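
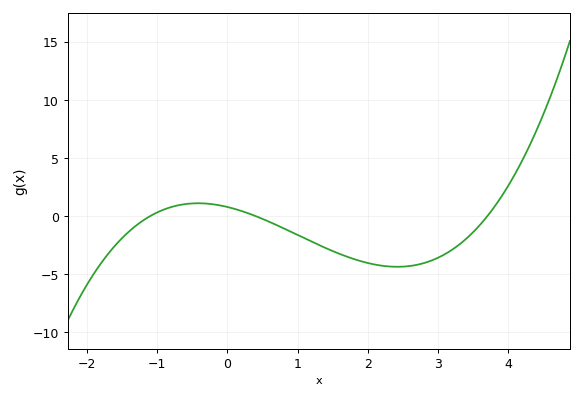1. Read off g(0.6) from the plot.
-0.5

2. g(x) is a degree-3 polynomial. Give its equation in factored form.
y = 0.48(x + 1.1)(x - 0.4)(x - 3.7)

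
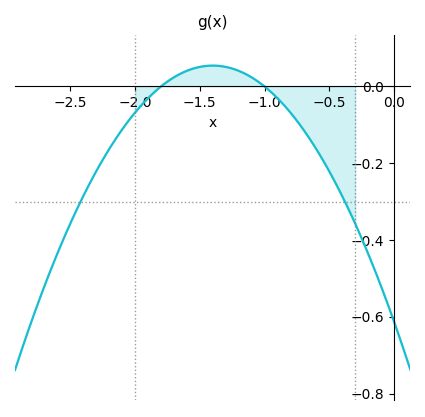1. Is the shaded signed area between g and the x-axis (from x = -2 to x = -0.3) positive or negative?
negative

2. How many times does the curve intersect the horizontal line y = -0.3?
2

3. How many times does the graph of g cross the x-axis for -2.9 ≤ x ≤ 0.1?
2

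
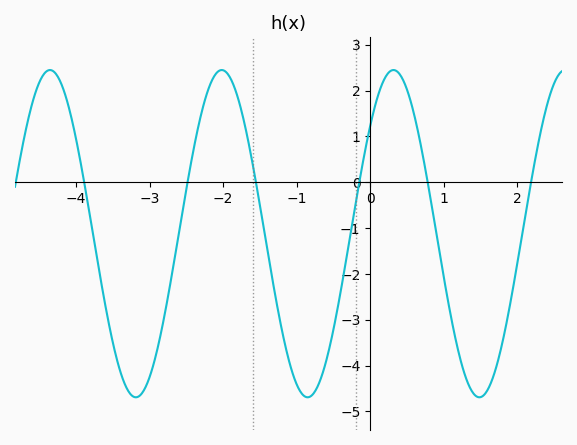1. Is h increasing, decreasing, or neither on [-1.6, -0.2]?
neither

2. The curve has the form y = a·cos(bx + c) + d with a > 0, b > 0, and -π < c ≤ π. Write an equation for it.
y = 3.57cos(2.7x - 0.85) - 1.12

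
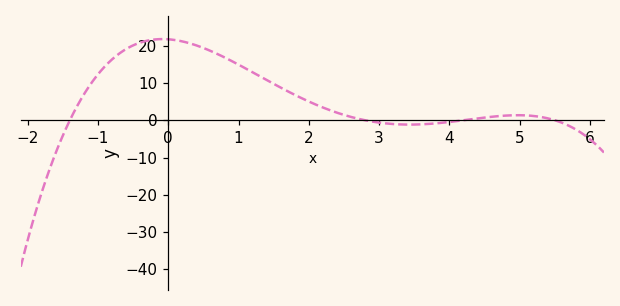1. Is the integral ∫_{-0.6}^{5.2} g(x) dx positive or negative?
positive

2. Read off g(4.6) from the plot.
0.933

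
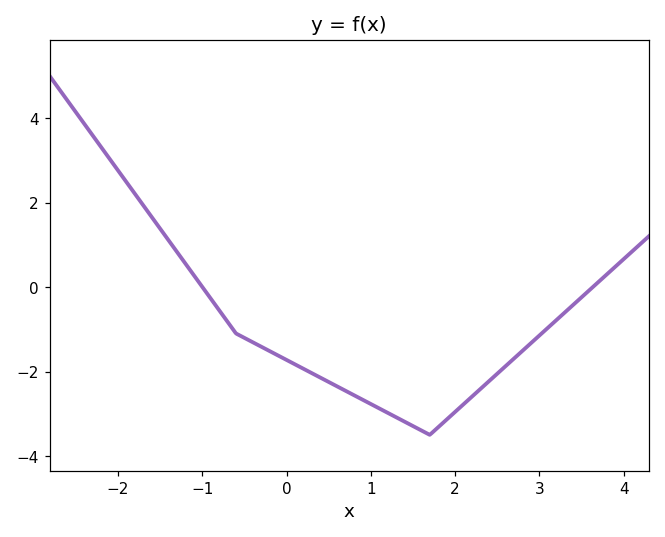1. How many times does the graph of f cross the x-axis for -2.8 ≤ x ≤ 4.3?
2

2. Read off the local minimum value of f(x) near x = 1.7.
-3.4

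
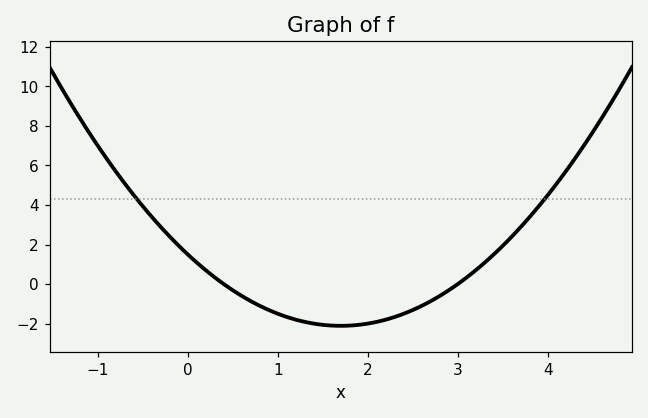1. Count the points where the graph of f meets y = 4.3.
2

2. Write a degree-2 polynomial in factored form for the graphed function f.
y = 1.25(x - 0.4)(x - 3)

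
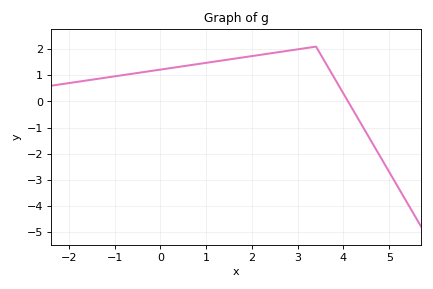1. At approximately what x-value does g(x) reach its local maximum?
3.4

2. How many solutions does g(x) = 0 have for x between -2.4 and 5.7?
1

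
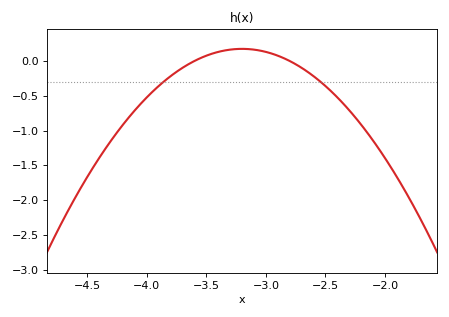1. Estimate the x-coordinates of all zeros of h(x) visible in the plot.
-3.6, -2.8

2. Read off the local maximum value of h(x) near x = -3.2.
0.174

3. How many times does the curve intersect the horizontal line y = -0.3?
2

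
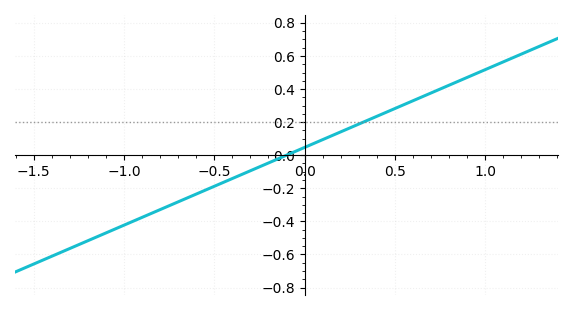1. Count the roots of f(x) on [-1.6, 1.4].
1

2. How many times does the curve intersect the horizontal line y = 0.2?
1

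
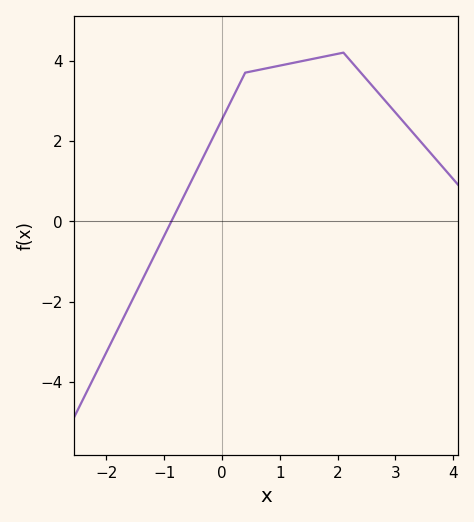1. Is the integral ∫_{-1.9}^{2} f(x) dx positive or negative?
positive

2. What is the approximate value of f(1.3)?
4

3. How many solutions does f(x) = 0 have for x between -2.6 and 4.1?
1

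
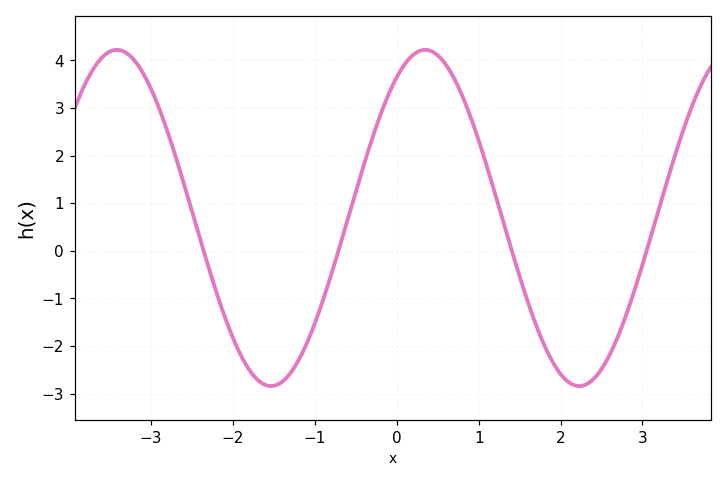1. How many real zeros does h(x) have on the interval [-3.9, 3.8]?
4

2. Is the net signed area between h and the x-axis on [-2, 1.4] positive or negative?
positive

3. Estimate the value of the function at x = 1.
2.3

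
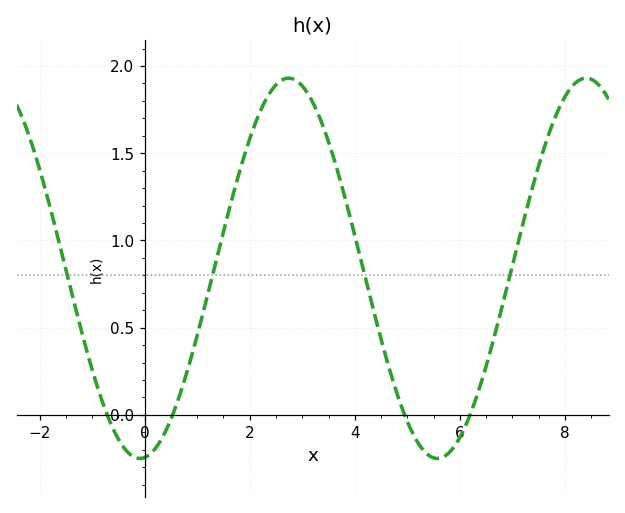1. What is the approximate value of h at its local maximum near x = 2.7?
1.95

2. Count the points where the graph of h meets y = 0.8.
4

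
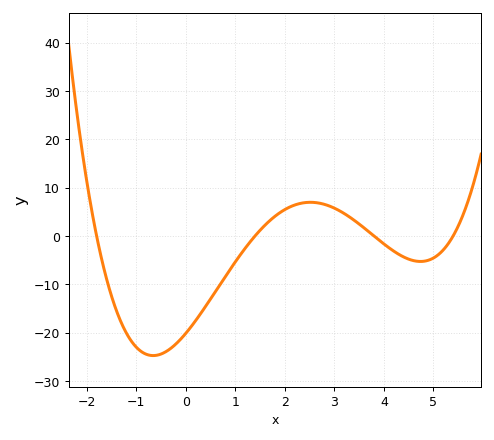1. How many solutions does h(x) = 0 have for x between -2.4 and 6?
4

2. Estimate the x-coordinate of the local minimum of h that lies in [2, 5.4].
4.74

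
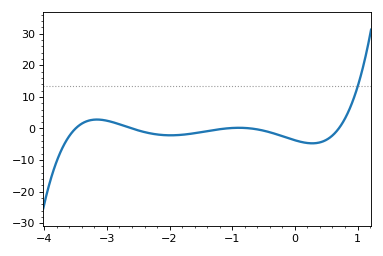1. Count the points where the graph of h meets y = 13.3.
1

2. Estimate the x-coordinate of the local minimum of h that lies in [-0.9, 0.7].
0.3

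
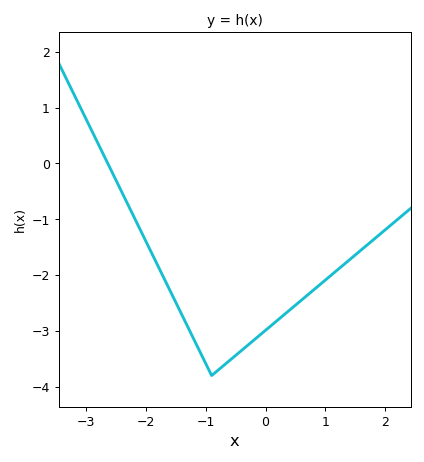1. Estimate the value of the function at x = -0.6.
-3.53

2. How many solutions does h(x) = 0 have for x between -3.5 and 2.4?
1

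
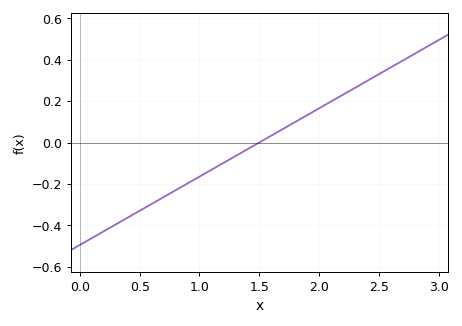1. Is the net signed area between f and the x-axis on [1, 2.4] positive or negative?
positive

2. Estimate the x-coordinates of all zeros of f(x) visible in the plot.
1.5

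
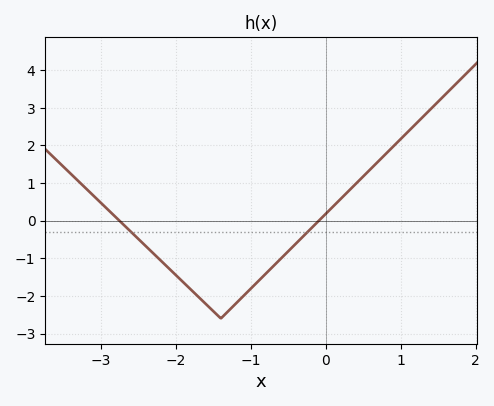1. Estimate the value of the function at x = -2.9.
0.278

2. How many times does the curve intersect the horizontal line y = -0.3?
2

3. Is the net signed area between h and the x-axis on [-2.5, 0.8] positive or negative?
negative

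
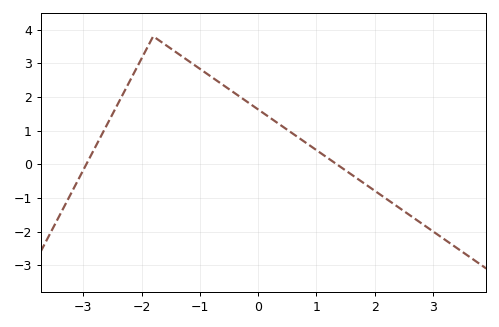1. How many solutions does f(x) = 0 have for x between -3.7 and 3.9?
2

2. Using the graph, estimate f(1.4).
-0.062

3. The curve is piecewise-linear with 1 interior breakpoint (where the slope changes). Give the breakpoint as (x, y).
(-1.8, 3.8)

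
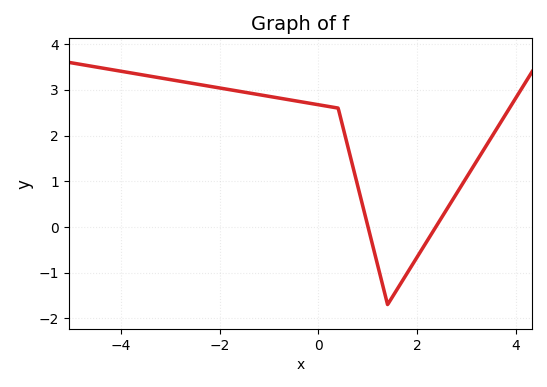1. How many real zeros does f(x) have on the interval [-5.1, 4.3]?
2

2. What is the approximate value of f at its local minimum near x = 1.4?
-1.7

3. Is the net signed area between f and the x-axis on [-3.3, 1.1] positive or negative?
positive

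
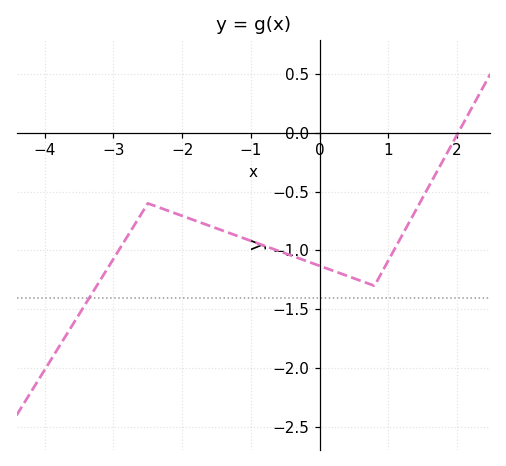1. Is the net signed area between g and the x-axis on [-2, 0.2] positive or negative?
negative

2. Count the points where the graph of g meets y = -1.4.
1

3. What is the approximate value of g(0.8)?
-1.3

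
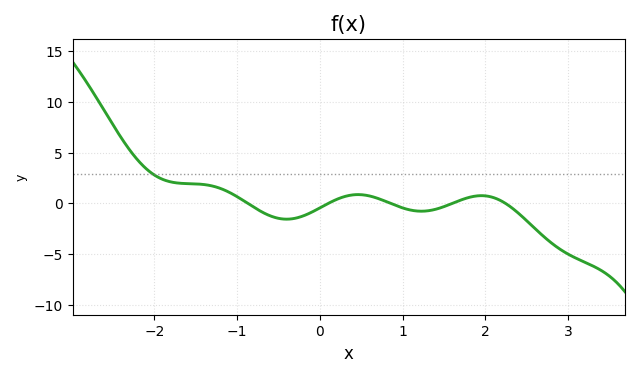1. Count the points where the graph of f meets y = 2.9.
1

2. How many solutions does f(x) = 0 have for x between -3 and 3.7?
5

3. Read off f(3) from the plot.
-5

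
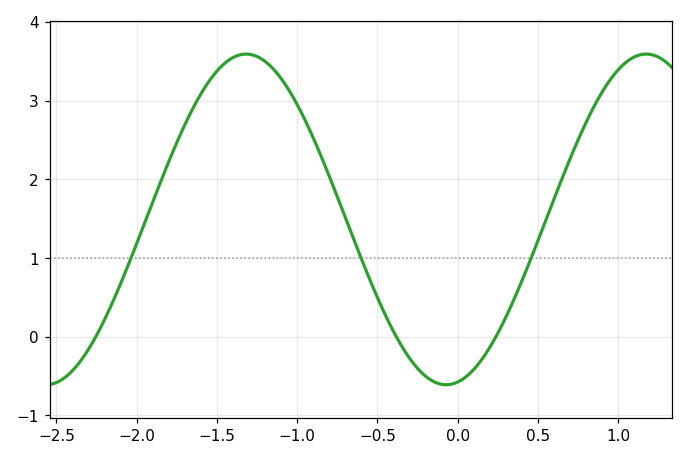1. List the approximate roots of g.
-2.25, -0.382, 0.239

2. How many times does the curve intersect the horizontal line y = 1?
3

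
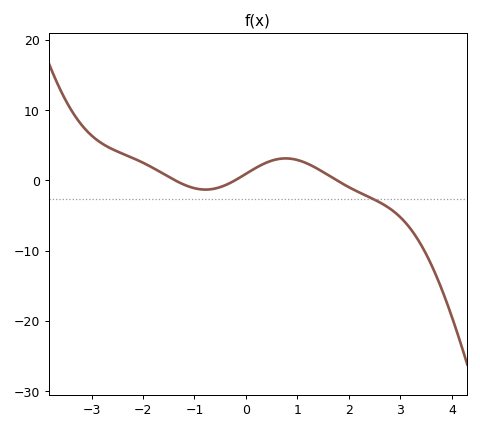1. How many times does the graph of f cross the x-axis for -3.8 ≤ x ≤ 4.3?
3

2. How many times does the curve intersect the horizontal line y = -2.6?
1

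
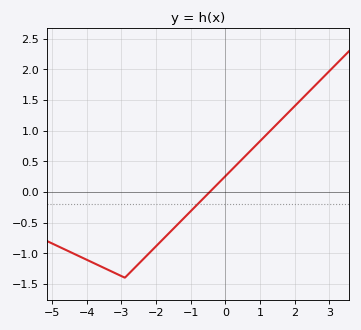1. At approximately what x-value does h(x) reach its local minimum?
-2.9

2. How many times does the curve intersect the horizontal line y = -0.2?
1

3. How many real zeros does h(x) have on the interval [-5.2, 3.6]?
1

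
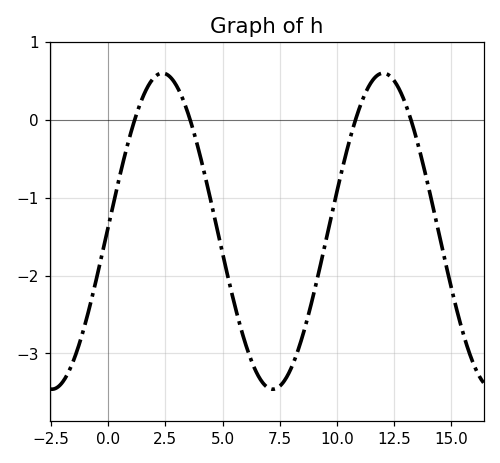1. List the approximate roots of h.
1.16, 3.58, 10.8, 13.2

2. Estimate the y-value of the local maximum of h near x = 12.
0.6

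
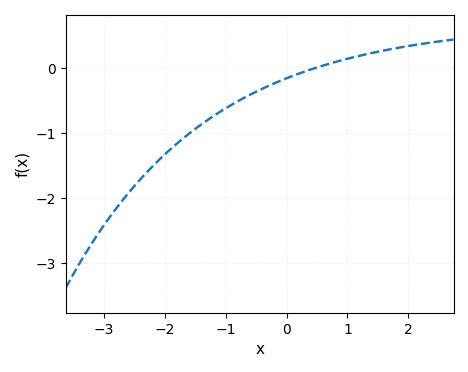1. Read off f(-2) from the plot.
-1.3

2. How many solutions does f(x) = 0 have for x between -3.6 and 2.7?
1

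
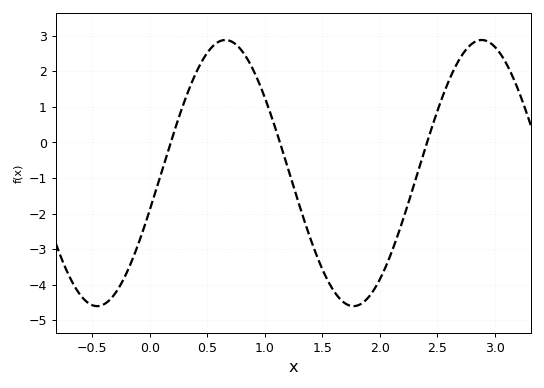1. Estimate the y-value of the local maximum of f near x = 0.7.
2.9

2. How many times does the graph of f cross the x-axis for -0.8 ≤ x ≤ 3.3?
3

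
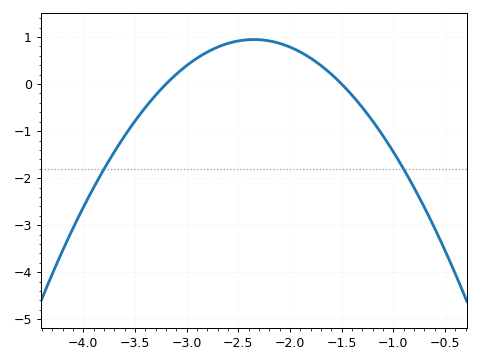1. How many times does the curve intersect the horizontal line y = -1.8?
2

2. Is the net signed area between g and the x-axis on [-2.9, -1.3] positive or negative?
positive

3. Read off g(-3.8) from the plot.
-1.81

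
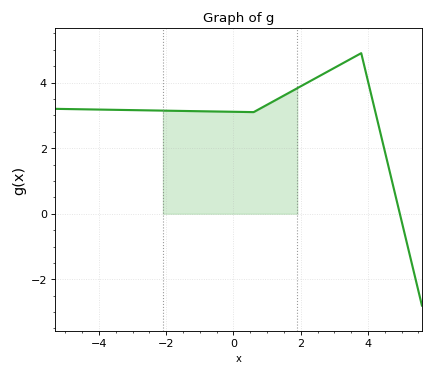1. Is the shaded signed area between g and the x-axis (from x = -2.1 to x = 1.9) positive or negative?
positive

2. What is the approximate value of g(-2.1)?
3.2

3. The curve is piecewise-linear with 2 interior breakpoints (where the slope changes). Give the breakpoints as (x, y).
(0.6, 3.1); (3.8, 4.9)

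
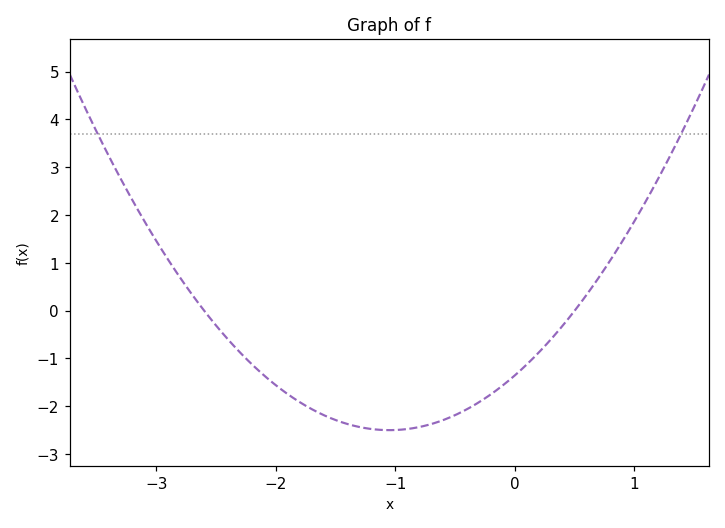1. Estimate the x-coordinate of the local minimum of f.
-1.1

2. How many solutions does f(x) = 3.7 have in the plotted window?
2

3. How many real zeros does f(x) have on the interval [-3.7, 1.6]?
2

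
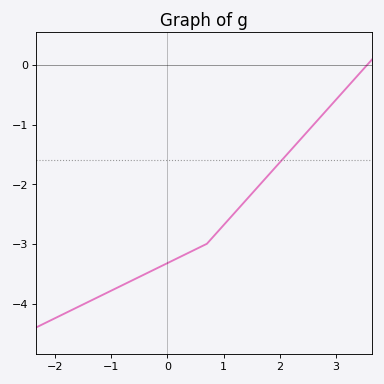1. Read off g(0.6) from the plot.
-3.05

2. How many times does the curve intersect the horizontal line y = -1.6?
1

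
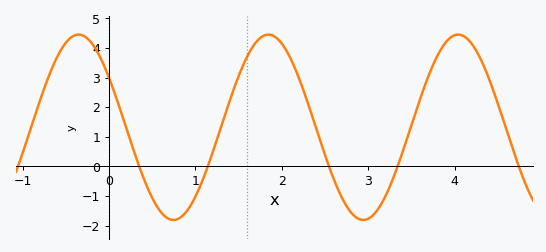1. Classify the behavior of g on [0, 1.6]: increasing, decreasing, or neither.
neither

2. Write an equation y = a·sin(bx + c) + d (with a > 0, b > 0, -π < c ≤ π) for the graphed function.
y = 3.13sin(2.86x + 2.58) + 1.32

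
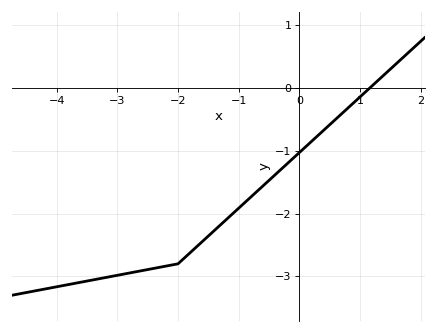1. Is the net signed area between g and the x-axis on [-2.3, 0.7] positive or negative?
negative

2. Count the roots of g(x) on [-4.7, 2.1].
1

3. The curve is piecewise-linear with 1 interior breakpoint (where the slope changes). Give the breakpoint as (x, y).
(-2, -2.8)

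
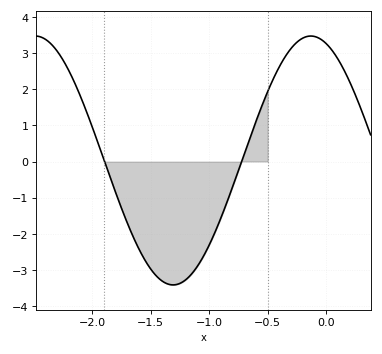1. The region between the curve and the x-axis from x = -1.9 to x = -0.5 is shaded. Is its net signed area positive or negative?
negative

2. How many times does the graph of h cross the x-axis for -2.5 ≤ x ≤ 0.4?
2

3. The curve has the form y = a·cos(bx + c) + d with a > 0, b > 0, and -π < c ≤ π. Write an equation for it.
y = 3.45cos(2.67x + 0.352) + 0.03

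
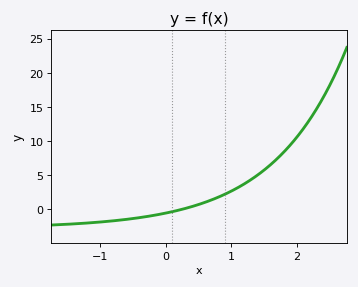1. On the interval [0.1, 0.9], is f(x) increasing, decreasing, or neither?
increasing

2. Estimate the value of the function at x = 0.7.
1.5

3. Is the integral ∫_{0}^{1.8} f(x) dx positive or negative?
positive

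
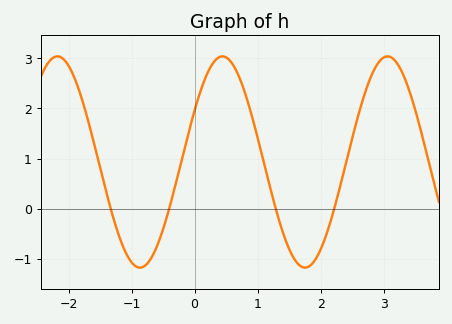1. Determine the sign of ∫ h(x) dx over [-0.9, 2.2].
positive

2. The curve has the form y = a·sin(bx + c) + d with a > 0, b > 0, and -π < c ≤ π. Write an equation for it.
y = 2.11sin(2.4x + 0.51) + 0.93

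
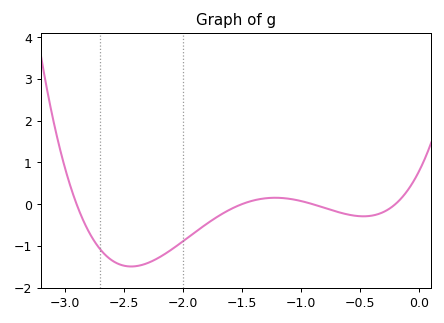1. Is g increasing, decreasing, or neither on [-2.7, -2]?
neither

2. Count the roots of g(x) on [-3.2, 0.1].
4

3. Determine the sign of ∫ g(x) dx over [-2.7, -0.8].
negative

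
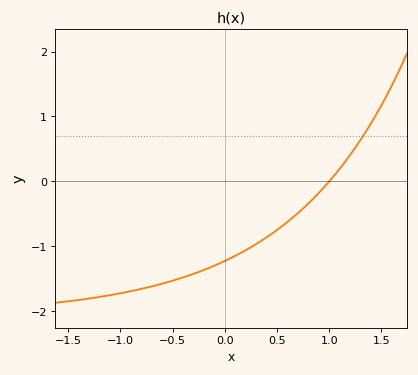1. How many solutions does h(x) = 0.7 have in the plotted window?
1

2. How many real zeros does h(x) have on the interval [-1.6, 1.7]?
1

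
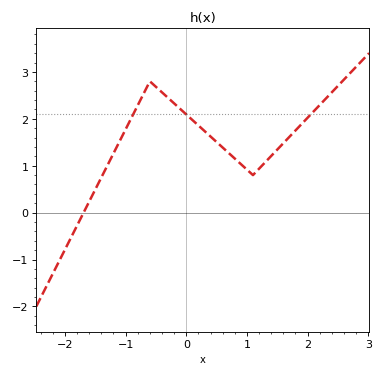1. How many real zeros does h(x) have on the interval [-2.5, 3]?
1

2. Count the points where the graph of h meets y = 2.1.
3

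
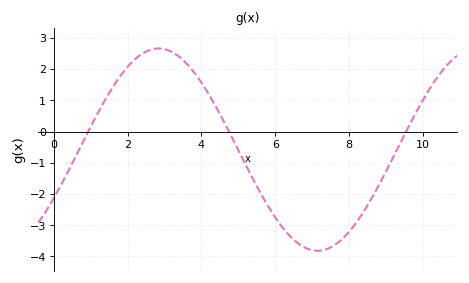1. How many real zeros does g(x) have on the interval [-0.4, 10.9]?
3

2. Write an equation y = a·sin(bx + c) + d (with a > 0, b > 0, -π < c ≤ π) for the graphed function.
y = 3.24sin(0.73x - 0.5) - 0.58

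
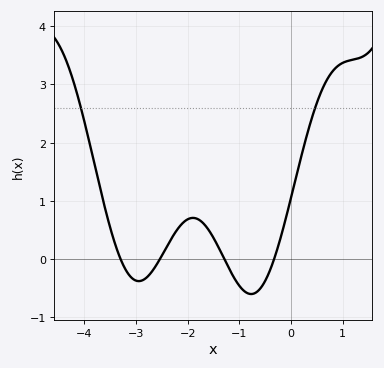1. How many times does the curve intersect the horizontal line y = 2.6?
2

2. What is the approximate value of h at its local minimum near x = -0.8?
-0.6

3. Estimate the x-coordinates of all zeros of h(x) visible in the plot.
-3.3, -2.5, -1.3, -0.3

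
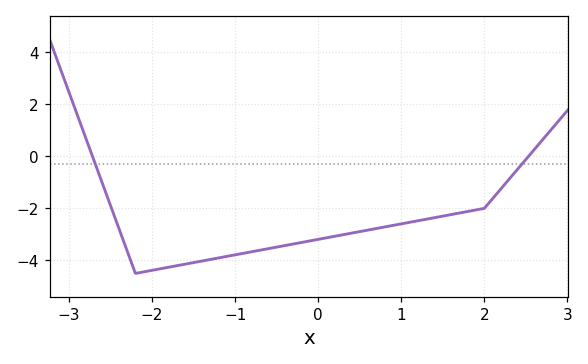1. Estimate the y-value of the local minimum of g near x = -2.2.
-4.5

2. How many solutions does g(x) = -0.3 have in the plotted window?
2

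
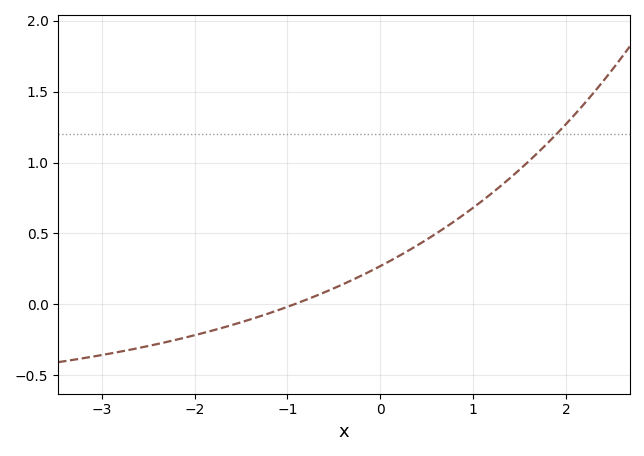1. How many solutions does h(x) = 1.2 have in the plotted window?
1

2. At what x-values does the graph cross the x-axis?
-0.9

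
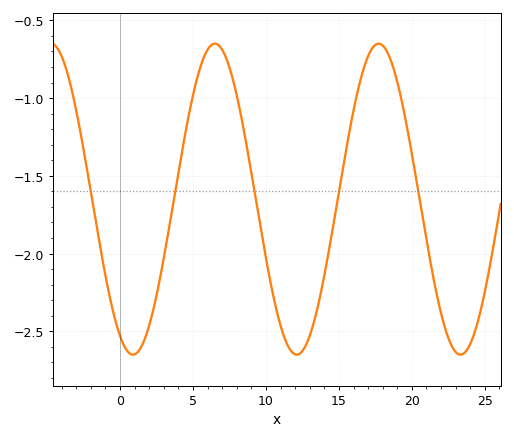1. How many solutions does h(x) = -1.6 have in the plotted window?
5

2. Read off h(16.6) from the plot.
-0.841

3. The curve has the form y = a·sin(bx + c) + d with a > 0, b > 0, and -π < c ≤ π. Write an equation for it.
y = 1sin(0.56x - 2.07) - 1.65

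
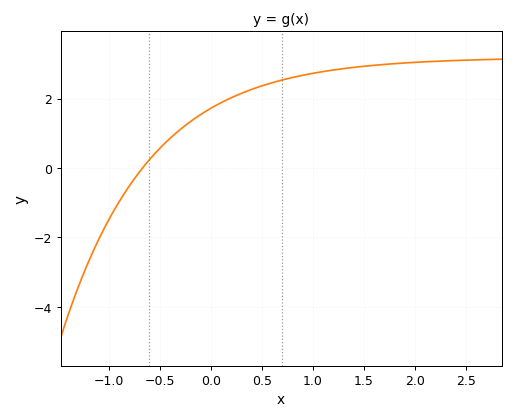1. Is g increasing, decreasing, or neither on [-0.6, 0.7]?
increasing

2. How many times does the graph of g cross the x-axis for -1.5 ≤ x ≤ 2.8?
1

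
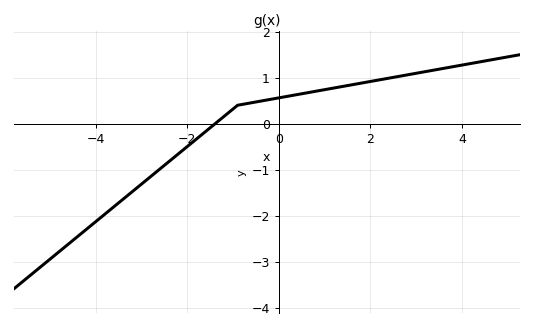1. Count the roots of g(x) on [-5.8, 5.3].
1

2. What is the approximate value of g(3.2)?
1.13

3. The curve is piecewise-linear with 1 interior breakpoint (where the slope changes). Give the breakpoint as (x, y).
(-0.9, 0.4)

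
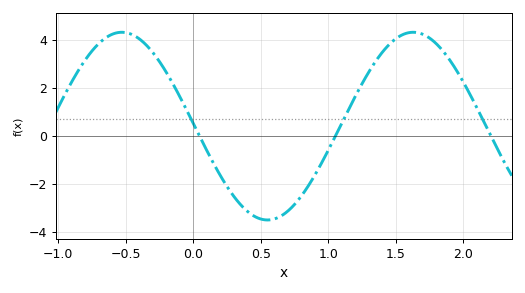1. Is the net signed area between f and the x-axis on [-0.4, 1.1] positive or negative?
negative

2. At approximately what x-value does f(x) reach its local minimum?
0.55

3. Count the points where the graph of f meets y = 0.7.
3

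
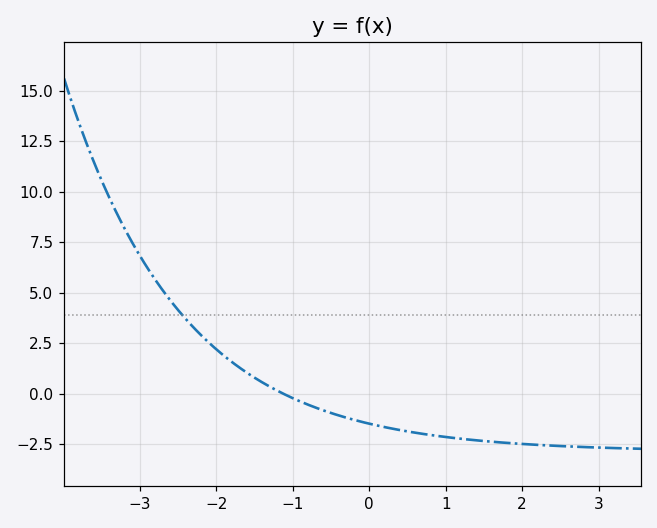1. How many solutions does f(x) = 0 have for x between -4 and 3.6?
1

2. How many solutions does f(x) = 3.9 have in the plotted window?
1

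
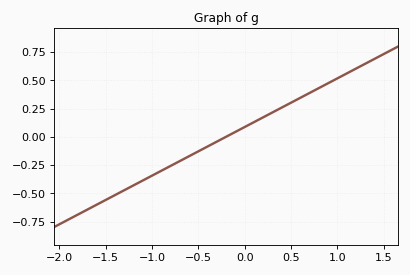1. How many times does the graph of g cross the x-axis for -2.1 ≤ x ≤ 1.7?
1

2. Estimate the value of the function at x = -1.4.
-0.52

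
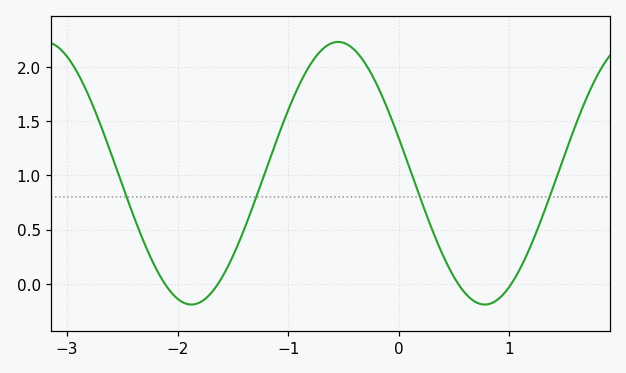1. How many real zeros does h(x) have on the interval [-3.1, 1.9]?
4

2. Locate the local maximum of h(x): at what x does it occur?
-0.549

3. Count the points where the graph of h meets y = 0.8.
4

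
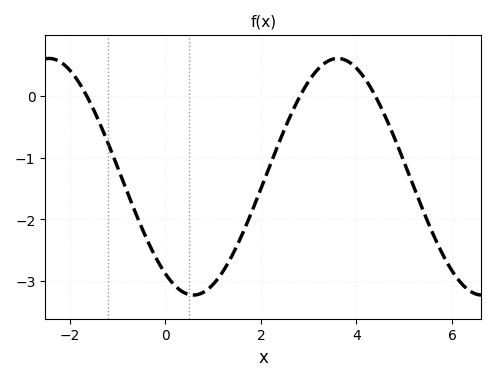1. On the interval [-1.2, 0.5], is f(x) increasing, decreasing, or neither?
decreasing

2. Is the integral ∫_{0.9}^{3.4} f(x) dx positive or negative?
negative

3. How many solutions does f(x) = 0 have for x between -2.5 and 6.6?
3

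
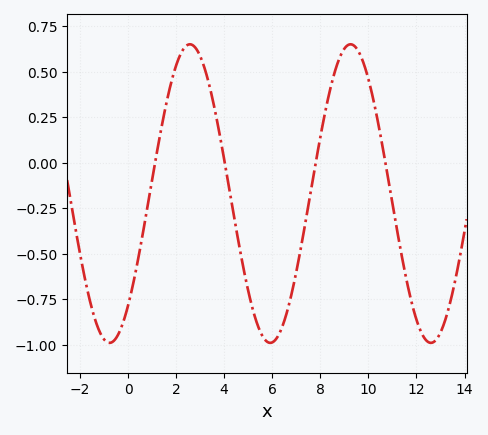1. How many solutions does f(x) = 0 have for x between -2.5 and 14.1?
4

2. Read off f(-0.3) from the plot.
-0.92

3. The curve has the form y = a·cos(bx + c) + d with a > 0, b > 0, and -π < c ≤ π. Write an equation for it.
y = 0.82cos(0.94x - 2.4) - 0.17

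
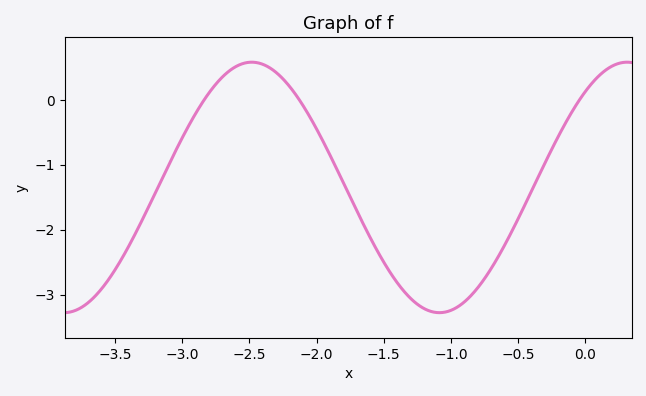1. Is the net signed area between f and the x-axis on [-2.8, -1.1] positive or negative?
negative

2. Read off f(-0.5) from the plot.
-1.83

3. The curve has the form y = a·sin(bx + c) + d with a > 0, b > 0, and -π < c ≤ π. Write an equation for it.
y = 1.93sin(2.25x + 0.872) - 1.35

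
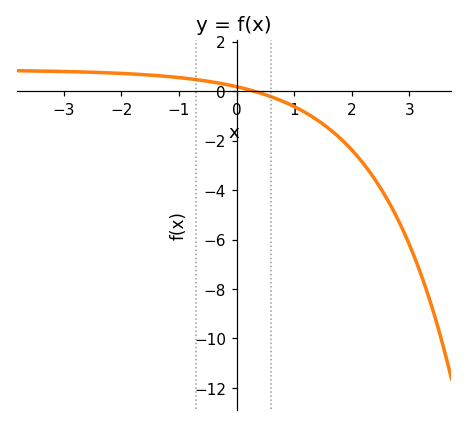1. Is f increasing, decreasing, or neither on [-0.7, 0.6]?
decreasing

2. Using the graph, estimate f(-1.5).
0.649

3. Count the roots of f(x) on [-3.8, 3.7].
1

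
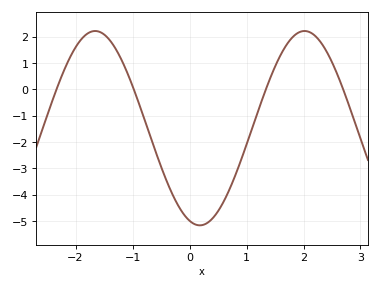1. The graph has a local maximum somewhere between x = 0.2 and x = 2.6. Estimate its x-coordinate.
2.02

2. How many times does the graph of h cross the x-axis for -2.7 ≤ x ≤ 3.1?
4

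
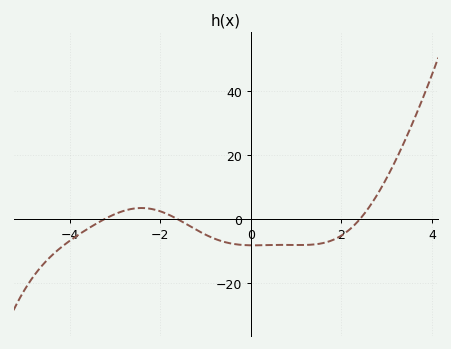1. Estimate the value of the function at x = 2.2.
-2.96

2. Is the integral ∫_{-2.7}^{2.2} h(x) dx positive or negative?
negative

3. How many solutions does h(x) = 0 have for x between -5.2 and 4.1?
3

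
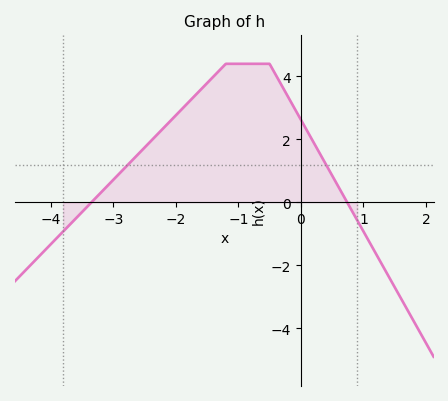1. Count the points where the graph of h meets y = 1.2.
2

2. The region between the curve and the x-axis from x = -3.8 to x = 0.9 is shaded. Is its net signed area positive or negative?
positive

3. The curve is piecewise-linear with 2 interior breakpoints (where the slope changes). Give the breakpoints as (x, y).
(-1.2, 4.4); (-0.5, 4.4)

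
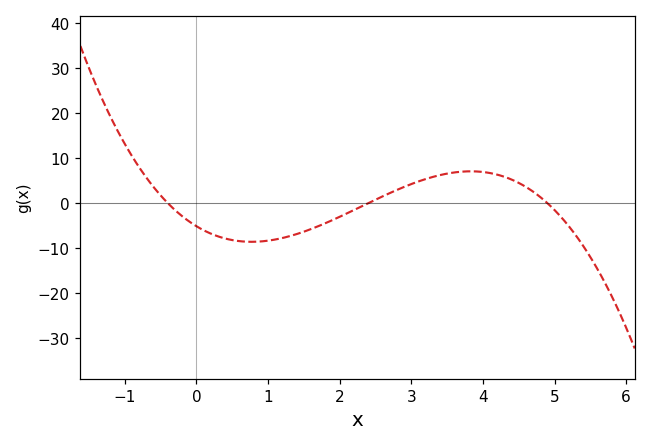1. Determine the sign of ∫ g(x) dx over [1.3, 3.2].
negative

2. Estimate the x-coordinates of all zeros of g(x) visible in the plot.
-0.4, 2.4, 4.9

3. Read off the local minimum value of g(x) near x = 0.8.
-8.59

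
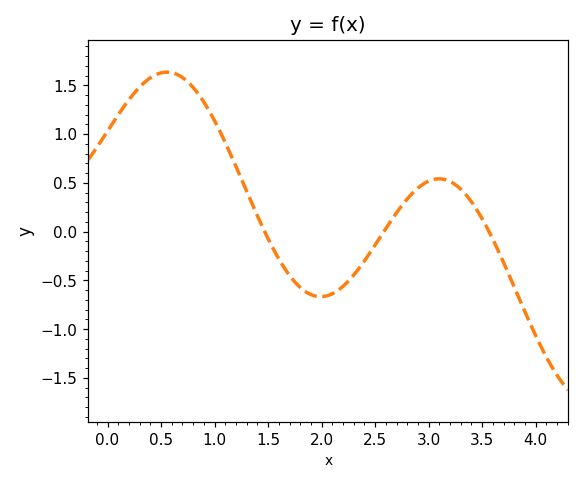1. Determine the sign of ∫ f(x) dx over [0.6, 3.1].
positive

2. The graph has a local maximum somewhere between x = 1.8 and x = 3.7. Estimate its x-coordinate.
3.1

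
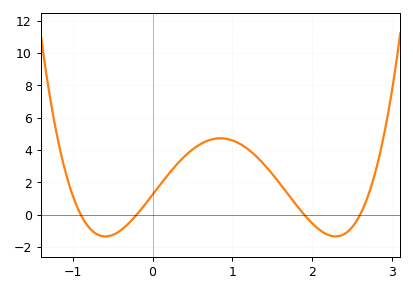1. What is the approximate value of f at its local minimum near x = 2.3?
-1.34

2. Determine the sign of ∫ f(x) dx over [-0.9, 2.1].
positive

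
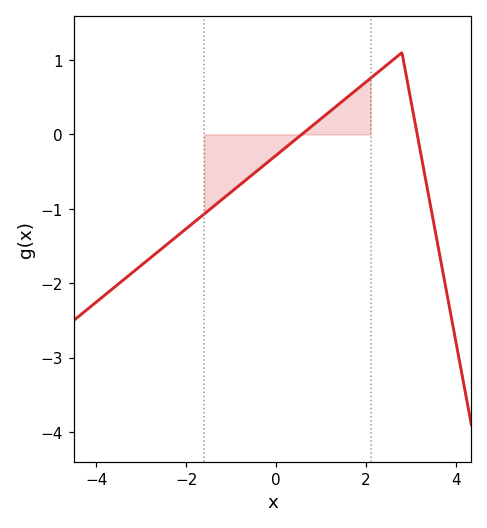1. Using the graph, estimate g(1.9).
0.7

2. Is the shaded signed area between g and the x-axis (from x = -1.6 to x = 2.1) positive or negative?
negative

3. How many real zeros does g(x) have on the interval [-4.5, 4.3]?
2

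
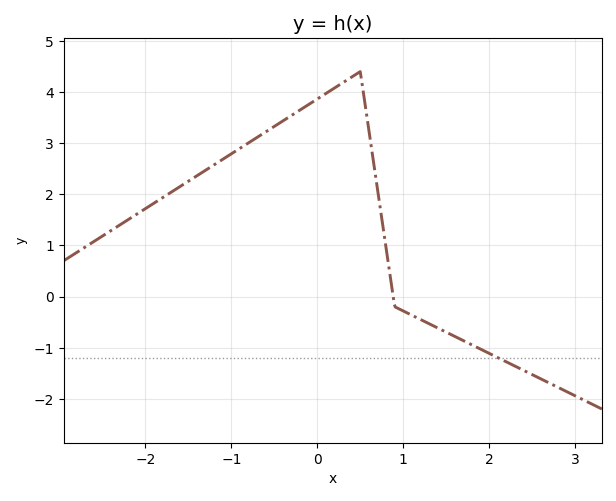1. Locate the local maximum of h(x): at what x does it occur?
0.499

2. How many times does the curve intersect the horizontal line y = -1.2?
1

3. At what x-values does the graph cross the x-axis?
0.883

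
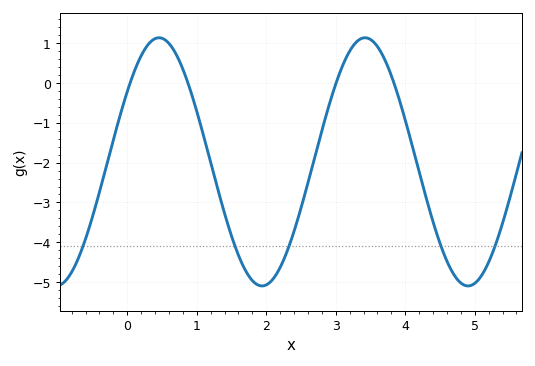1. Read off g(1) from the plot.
-0.706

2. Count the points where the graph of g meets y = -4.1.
5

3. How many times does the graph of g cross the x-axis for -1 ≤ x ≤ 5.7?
4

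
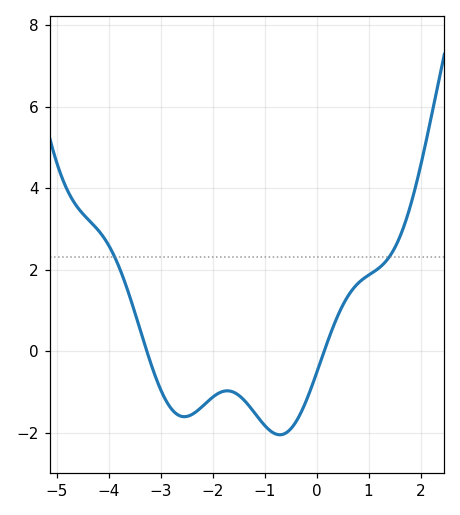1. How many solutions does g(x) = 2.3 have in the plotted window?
2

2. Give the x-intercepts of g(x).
-3.2, 0.2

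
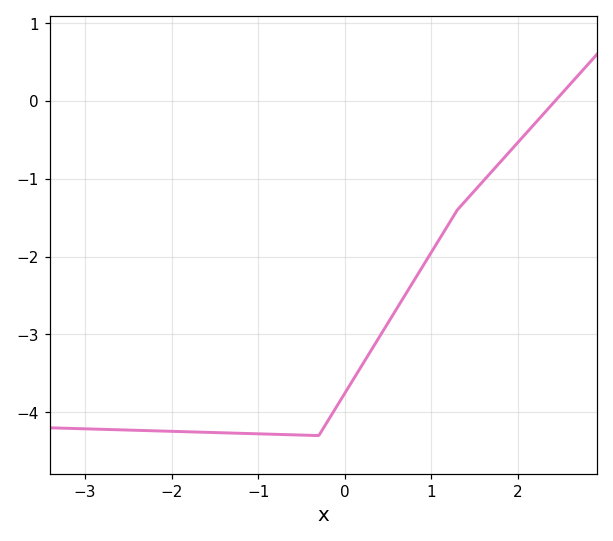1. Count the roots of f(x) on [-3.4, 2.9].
1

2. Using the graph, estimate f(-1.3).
-4.3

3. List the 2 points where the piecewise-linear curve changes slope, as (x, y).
(-0.3, -4.3); (1.3, -1.4)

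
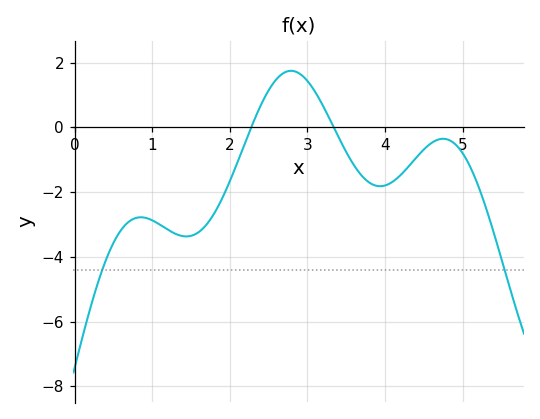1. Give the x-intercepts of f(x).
2.27, 3.34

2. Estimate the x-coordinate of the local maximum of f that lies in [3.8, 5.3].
4.75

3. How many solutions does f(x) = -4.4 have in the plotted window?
2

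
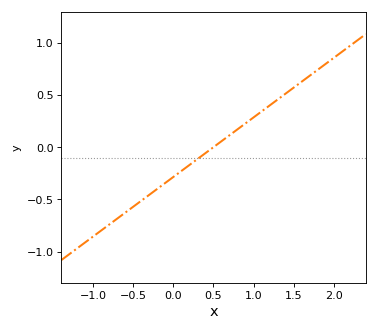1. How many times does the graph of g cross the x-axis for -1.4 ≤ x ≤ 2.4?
1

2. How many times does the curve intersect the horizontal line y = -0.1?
1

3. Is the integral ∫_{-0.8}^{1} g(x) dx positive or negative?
negative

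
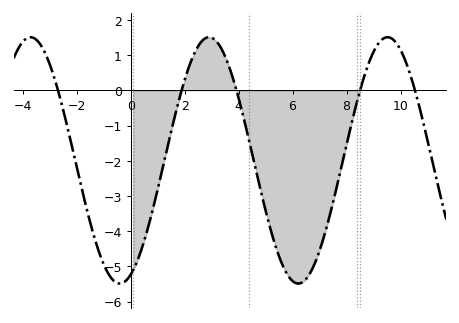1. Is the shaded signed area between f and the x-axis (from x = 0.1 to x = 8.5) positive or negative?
negative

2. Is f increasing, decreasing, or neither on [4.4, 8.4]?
neither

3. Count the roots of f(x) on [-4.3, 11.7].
5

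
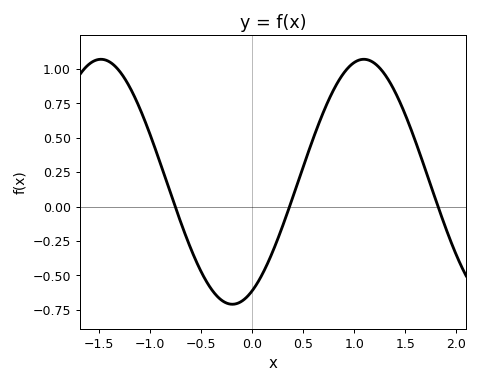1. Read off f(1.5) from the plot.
0.67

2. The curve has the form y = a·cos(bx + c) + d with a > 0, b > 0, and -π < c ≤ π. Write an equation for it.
y = 0.89cos(2.44x - 2.67) + 0.18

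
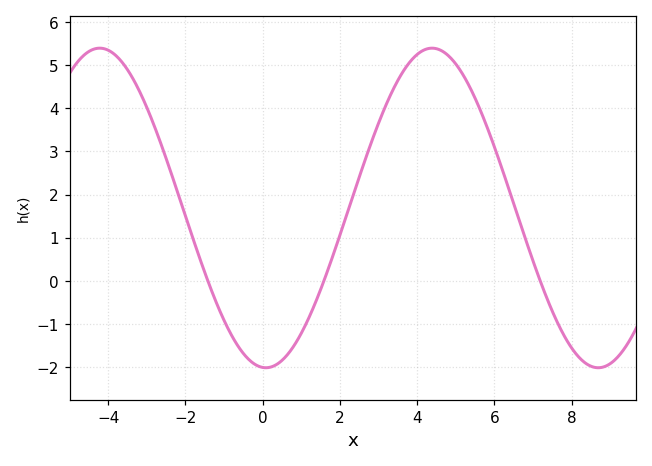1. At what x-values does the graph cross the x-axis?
-1.42, 1.58, 7.19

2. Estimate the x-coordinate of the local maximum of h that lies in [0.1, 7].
4.39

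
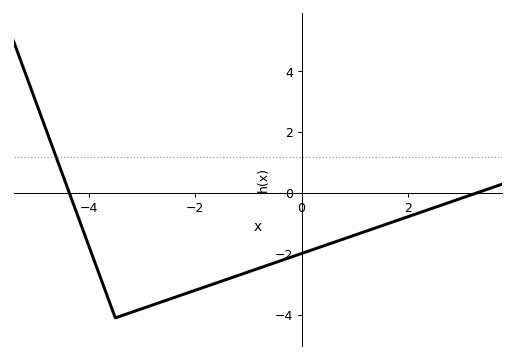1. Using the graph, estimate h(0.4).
-1.8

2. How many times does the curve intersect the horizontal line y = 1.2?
1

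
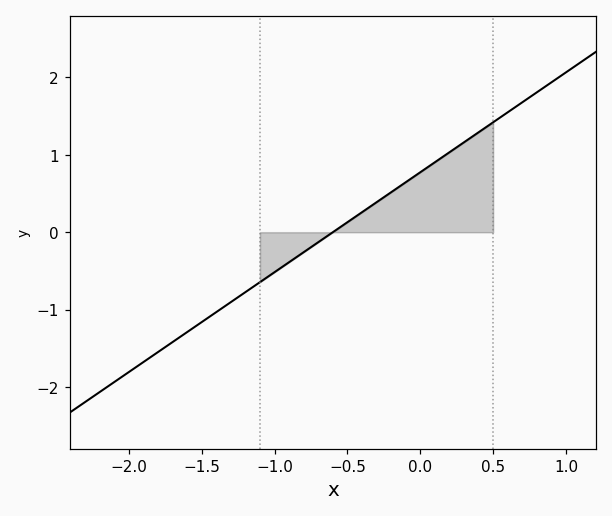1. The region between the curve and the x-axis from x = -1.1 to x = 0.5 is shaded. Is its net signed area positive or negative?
positive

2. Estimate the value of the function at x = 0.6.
1.55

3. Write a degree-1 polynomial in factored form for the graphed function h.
y = 1.29(x + 0.6)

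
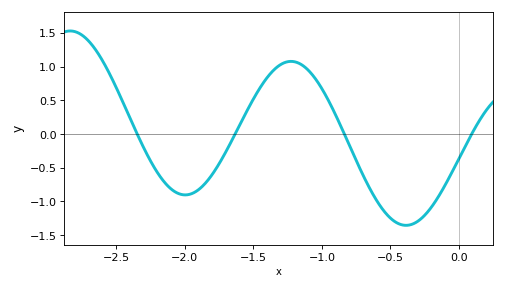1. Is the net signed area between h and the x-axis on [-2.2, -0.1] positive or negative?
negative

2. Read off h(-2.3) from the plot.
-0.2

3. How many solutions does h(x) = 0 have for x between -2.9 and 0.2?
4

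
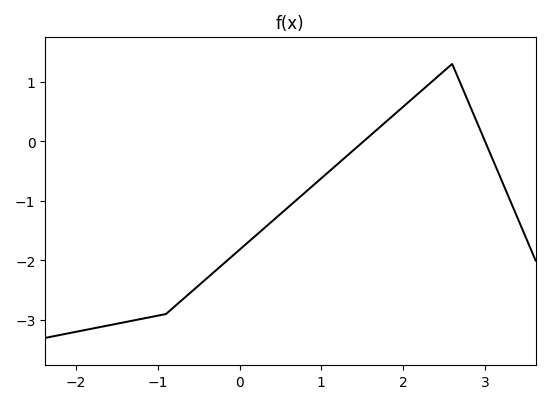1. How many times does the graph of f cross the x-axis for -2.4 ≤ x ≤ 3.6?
2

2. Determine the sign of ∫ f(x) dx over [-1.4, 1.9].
negative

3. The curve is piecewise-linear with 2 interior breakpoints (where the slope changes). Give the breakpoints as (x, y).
(-0.9, -2.9); (2.6, 1.3)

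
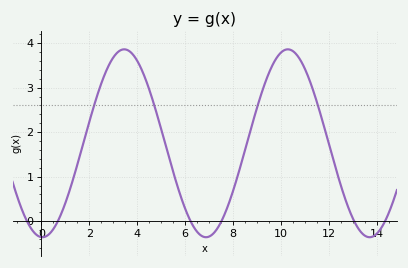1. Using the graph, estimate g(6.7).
-0.333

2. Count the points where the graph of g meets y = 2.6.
4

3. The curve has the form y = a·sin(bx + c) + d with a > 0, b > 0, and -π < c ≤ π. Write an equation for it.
y = 2.11sin(0.92x - 1.61) + 1.75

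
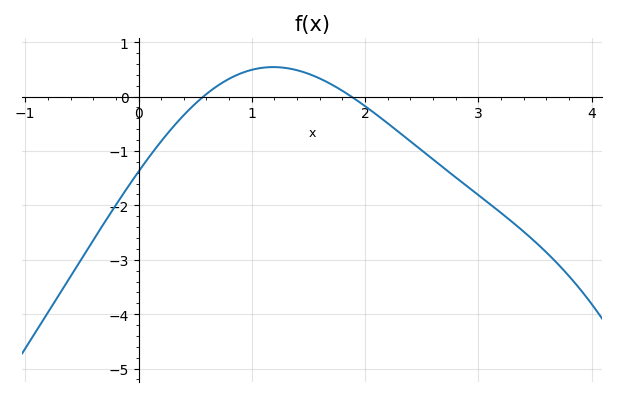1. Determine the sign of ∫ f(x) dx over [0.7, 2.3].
positive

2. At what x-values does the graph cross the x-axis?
0.572, 1.88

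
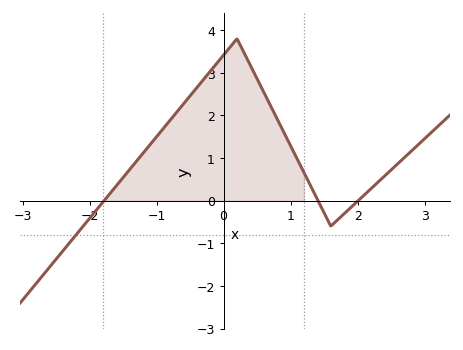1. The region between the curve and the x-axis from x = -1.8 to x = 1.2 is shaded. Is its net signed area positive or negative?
positive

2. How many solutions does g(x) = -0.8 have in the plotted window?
1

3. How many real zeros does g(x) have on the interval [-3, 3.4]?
3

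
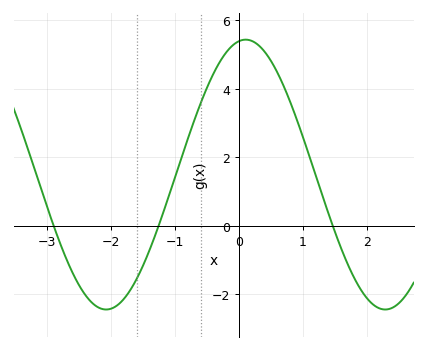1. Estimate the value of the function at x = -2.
-2.42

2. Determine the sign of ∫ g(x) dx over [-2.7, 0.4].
positive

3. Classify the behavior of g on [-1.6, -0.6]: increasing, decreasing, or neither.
increasing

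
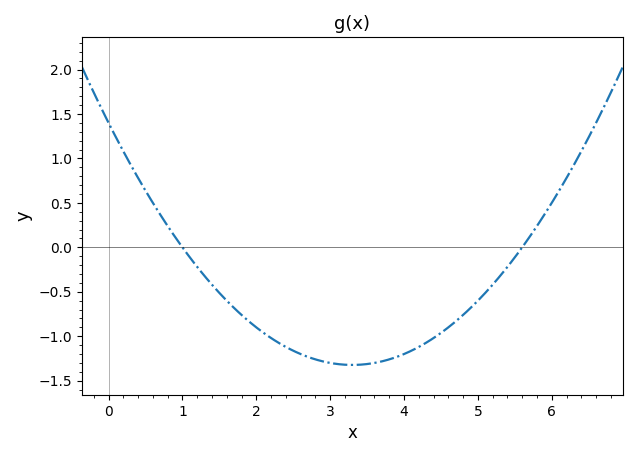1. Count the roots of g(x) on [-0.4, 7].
2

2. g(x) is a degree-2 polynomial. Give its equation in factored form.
y = 0.25(x - 1)(x - 5.6)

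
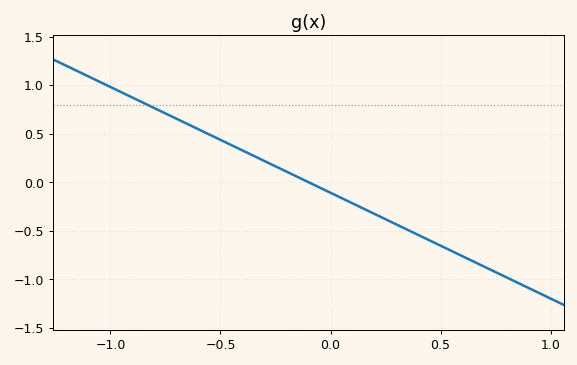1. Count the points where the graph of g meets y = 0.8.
1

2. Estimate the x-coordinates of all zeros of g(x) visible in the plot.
-0.1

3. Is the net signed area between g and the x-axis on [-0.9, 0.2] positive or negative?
positive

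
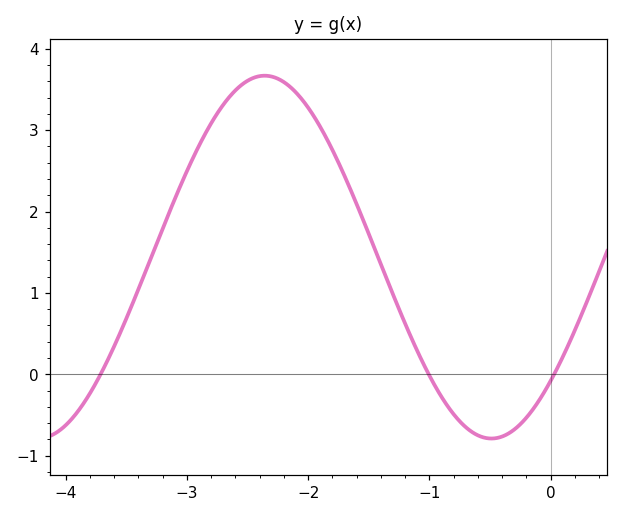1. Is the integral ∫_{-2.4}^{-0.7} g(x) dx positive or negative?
positive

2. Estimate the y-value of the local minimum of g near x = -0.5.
-0.79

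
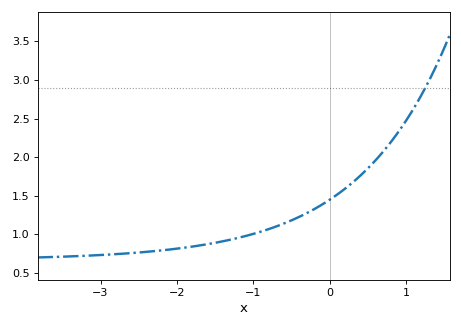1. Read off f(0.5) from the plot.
1.85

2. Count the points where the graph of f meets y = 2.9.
1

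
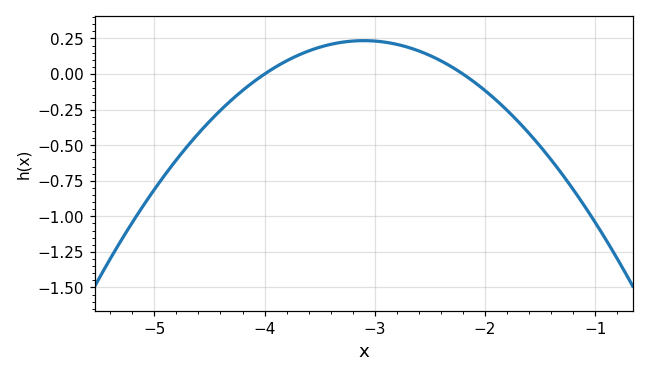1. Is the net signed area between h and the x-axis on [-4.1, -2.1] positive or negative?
positive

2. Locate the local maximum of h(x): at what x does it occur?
-3.1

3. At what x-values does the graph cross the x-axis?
-4, -2.2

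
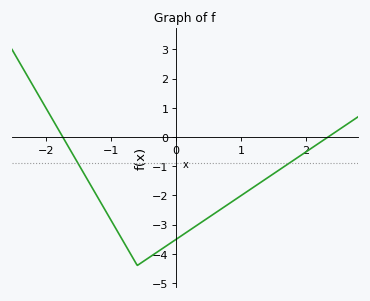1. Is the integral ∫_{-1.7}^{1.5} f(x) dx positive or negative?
negative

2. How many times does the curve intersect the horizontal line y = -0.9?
2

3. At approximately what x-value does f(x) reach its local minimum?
-0.6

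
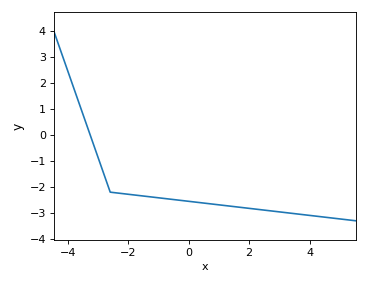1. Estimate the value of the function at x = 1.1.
-2.7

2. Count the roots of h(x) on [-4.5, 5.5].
1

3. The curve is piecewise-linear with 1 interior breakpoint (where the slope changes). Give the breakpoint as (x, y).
(-2.6, -2.2)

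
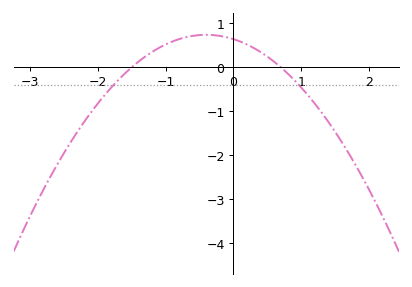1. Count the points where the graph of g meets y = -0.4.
2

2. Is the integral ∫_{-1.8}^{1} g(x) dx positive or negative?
positive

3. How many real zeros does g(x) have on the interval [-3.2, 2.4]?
2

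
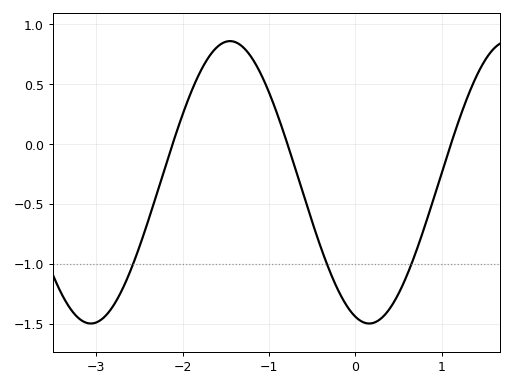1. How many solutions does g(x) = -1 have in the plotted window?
3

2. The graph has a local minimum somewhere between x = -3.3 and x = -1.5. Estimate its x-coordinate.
-3.1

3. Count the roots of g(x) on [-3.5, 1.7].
3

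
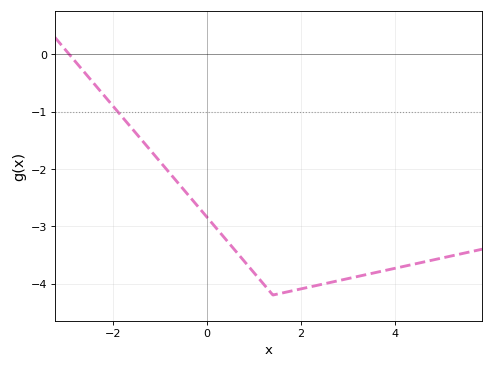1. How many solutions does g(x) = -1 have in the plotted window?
1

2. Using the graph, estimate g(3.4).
-3.84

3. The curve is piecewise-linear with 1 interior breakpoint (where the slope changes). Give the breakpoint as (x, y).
(1.4, -4.2)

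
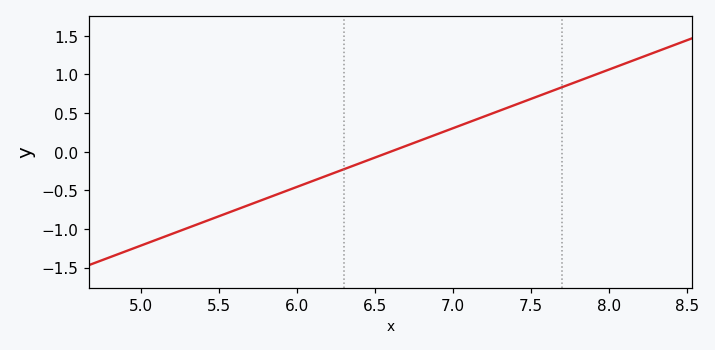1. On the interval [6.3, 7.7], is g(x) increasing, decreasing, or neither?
increasing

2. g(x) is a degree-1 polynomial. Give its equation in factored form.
y = 0.76(x - 6.6)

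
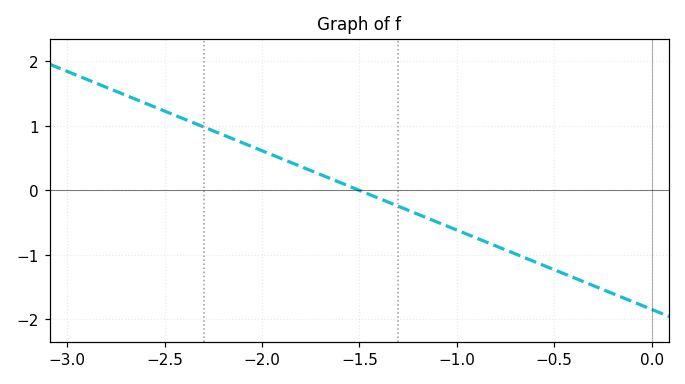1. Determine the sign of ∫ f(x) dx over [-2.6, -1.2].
positive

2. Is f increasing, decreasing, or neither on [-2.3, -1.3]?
decreasing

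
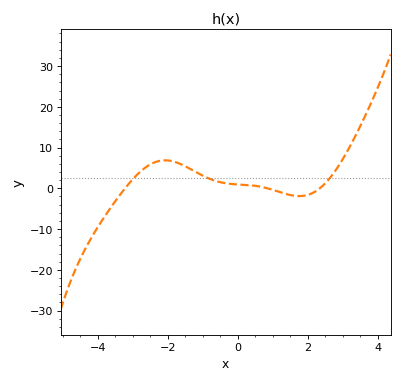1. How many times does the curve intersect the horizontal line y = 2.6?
3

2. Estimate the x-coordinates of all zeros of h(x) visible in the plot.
-3.22, 0.851, 2.35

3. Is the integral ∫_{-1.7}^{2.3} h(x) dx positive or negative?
positive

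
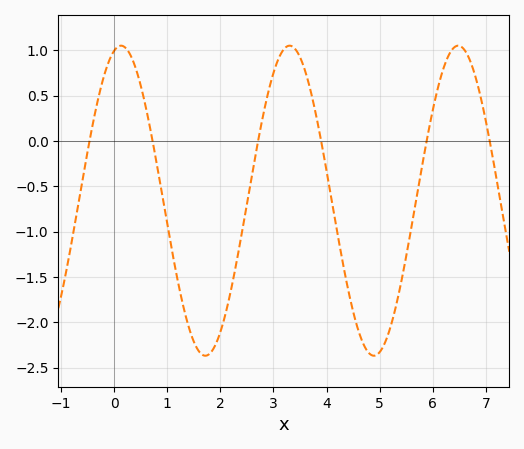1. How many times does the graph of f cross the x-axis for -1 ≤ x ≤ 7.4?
6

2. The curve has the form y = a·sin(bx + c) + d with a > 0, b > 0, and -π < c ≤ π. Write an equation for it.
y = 1.71sin(2x + 1.3) - 0.66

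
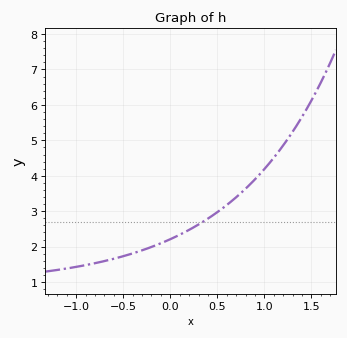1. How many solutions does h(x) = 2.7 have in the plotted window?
1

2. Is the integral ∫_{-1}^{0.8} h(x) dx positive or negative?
positive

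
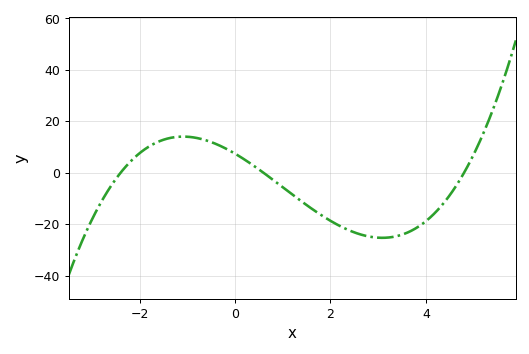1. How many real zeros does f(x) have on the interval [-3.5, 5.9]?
3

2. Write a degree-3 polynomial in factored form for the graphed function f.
y = 1.08(x + 2.4)(x - 0.6)(x - 4.8)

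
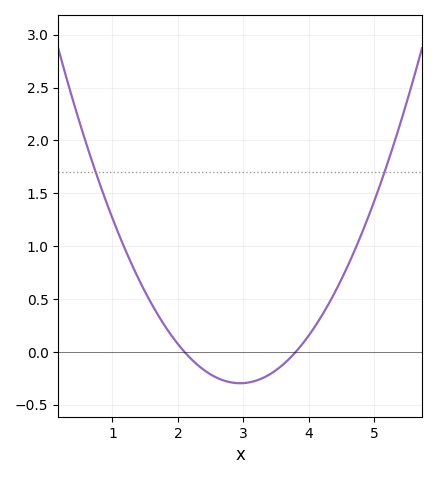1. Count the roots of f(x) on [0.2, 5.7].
2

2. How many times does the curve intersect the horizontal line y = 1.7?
2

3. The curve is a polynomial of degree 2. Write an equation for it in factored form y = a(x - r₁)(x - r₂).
y = 0.41(x - 2.1)(x - 3.8)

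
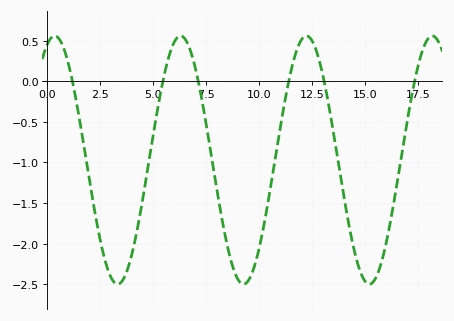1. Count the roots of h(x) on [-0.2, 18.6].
6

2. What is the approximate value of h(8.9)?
-2.39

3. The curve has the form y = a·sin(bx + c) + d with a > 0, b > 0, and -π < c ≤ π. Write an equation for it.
y = 1.53sin(1.06x + 1.18) - 0.97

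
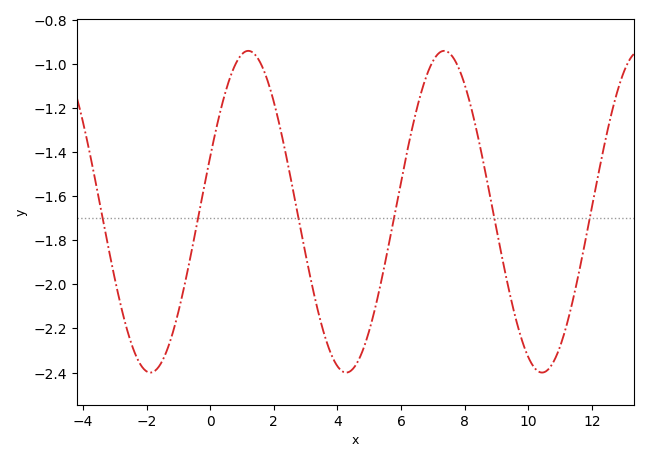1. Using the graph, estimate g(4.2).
-2.4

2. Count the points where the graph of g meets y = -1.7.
6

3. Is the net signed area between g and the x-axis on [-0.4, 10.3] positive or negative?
negative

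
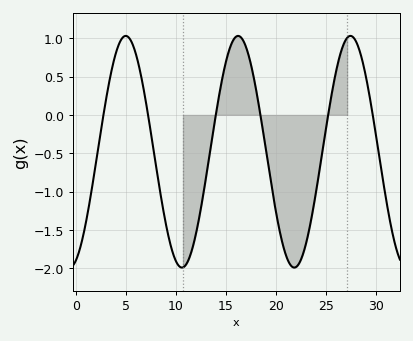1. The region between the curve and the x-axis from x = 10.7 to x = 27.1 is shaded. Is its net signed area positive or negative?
negative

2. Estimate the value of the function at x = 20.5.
-1.6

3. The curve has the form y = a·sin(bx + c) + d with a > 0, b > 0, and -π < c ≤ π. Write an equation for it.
y = 1.51sin(0.56x - 1.22) - 0.48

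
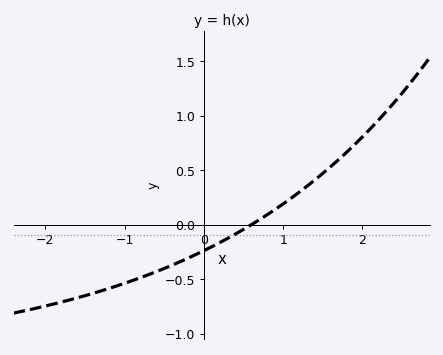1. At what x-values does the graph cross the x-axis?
0.603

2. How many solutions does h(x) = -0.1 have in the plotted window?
1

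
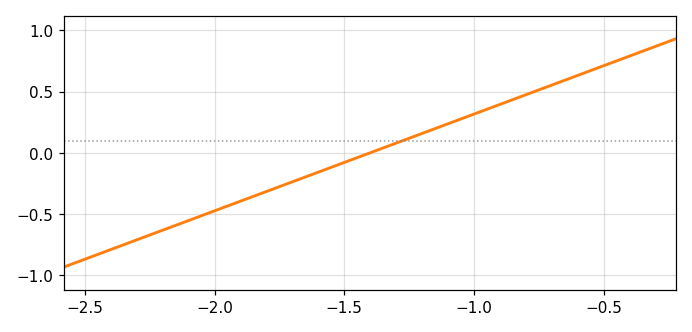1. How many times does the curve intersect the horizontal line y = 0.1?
1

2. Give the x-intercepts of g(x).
-1.4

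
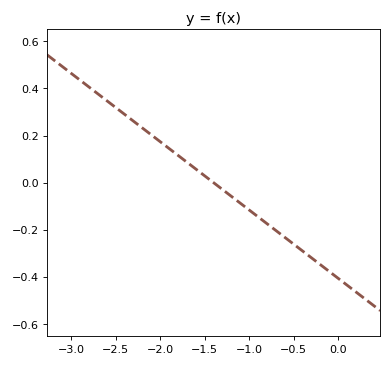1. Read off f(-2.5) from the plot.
0.32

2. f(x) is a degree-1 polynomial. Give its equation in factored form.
y = -0.29(x + 1.4)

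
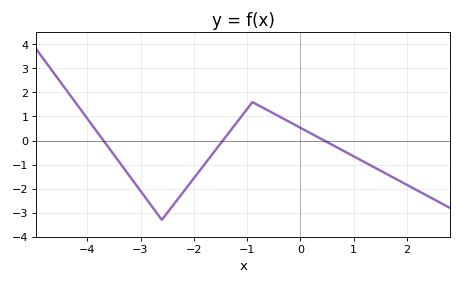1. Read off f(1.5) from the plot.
-1.2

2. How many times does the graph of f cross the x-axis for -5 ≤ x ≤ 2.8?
3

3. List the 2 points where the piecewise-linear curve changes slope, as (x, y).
(-2.6, -3.3); (-0.9, 1.6)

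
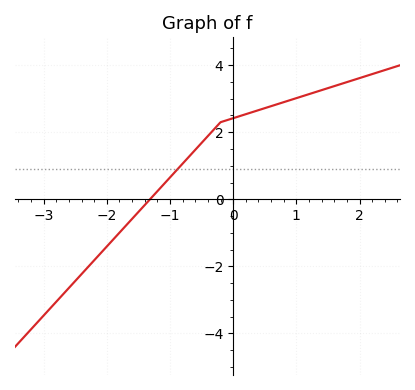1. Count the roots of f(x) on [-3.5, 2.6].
1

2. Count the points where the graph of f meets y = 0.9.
1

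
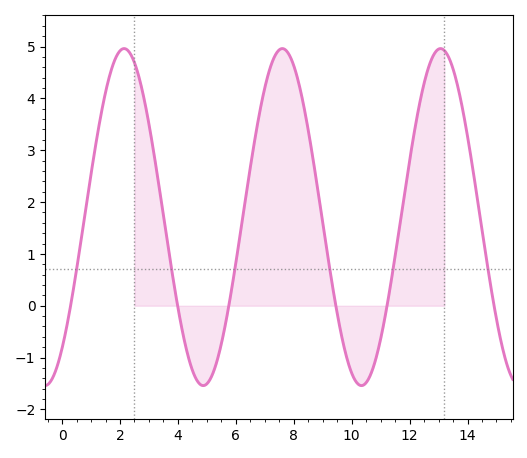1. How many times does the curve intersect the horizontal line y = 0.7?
6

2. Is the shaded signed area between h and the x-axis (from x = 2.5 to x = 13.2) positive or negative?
positive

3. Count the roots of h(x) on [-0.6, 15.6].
6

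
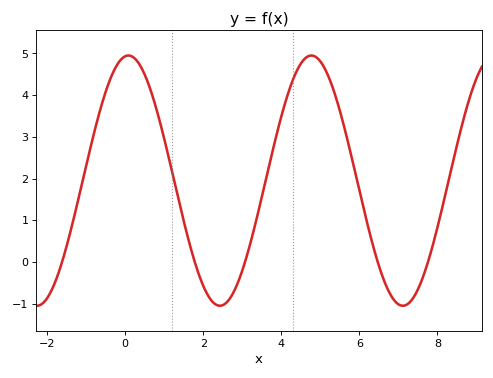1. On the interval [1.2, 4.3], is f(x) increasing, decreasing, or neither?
neither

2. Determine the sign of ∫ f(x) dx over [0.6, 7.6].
positive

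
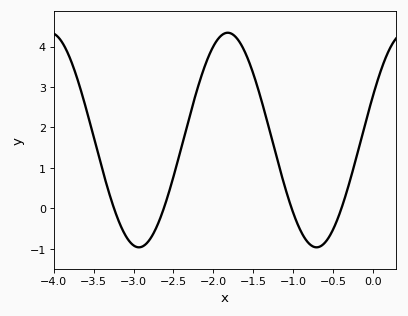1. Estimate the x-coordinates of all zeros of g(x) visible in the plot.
-3.25, -2.62, -1.02, -0.394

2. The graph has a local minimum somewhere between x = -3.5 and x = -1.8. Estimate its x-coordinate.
-2.93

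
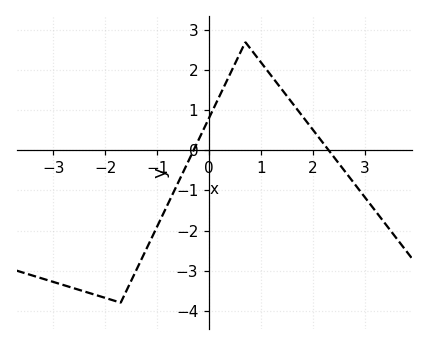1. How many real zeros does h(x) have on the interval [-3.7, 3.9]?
2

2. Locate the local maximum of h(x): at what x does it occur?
0.8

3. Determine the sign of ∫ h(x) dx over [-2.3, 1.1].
negative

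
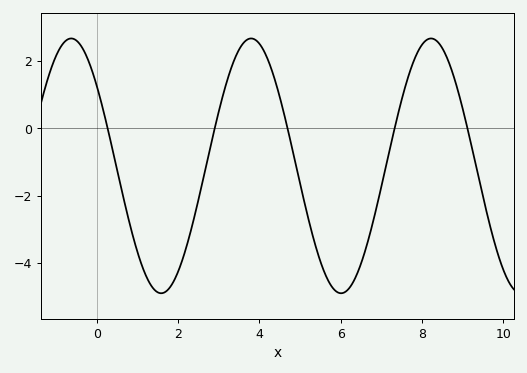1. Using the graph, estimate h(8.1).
2.6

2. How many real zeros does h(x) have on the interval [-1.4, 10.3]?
5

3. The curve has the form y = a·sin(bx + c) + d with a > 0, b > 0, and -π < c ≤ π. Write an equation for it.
y = 3.78sin(1.42x + 2.46) - 1.12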